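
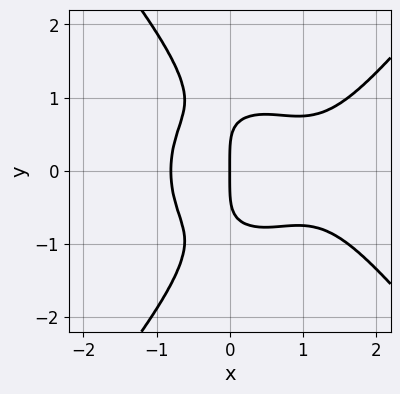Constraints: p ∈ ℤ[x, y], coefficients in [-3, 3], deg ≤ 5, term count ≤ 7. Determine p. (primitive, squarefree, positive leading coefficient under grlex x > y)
The degree is 4 — no degree-3 curve has this shape.
Symmetries: the y ↦ −y reflection is a symmetry, so y appears only in even powers.
Against the integer gridlines: one x-axis crossing is at x = 0; it meets the y-axis at y = 0 (among the integer gridlines).
The integer polynomial consistent with all of this is the stated p.

2*x^4 - y^4 - 3*x^3 - 3*x*y^2 + 3*x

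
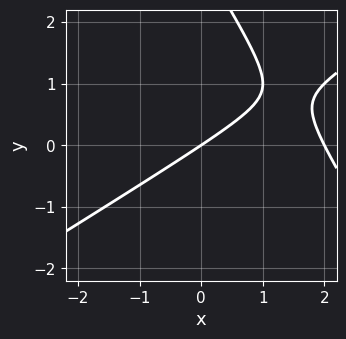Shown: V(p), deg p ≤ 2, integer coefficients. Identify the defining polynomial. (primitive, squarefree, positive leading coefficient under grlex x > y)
x^2 - x*y - y^2 - 2*x + 3*y

First, deg p = 2. A generic line meets the curve in up to 2 points.
Next, observable constraints: the x-axis gridline crossings are at x ∈ {0, 2}; it meets the y-axis at y = 0 (among the integer gridlines).
Finally, the integer polynomial consistent with all of this is the stated p.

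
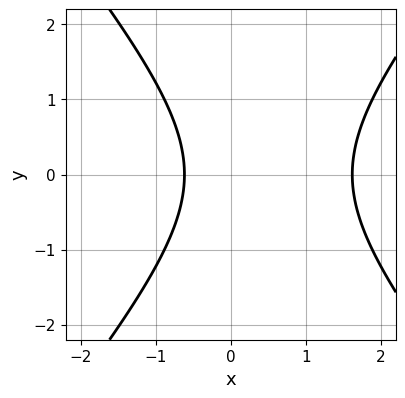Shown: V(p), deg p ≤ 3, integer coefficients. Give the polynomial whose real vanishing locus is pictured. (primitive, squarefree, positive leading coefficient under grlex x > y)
3*x^2 - 2*y^2 - 3*x - 3

deg p = 2. The shape is more complex than any degree-1 curve.
Symmetries: mirror symmetry y ↦ −y ⇒ only even powers of y.
Reading off the gridlines: it misses every integer gridline on the y-axis.
Solving for integer coefficients yields p as stated.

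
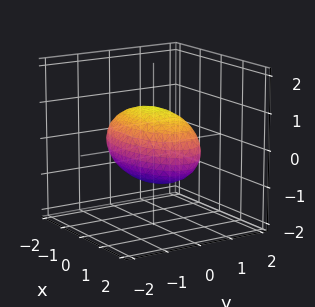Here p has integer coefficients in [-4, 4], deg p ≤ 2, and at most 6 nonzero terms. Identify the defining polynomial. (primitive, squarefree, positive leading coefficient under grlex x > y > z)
x^2 + 3*y^2 + 3*z^2 - 3

First, degree: bounded and convex; a quadric, so deg p = 2.
Then, symmetries: mirror symmetry z ↦ −z ⇒ only even powers of z; mirror symmetry x ↦ −x ⇒ only even powers of x; it's symmetric under y → −y, forcing even powers of y.
Then, from the visible intercepts: the z-axis gridline crossings are at z ∈ {-1, 1}; the y-axis gridline crossings are at y ∈ {-1, 1}.
Finally, putting this together gives p.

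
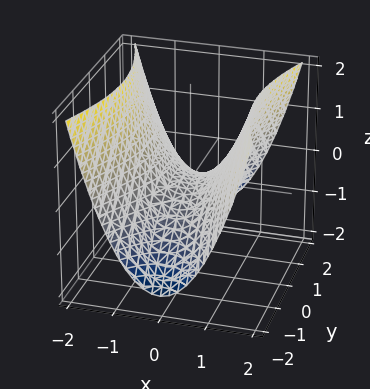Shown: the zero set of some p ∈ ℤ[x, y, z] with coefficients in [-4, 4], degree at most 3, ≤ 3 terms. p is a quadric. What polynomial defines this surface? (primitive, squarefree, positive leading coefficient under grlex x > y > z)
(a) deg p = 2. A saddle surface; a quadric.
(b) Symmetries: mirror symmetry x ↦ −x ⇒ only even powers of x; the y ↦ −y reflection is a symmetry, so y appears only in even powers.
(c) Checking where it meets the axes: one z-axis crossing is at z = 0; it meets the y-axis at y = 0 (among the integer gridlines); it crosses the x-axis at the gridline x = 0.
(d) These observations pin down the coefficients.

3*x^2 - y^2 - 3*z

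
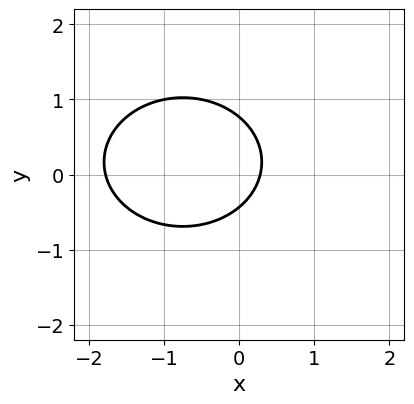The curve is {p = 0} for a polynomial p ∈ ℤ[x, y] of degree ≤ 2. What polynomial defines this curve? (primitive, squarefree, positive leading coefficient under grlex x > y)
2*x^2 + 3*y^2 + 3*x - y - 1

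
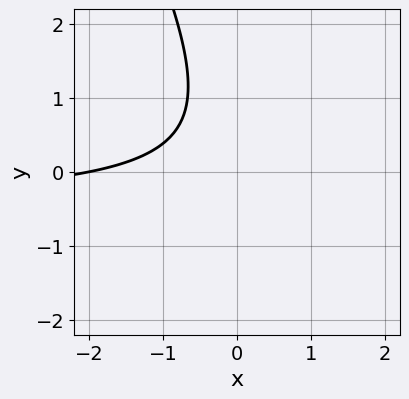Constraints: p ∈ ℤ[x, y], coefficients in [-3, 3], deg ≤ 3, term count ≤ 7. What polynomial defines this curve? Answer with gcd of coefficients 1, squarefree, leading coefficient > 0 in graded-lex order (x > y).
2*x*y + y^2 + x - y + 2

(a) deg p = 2. No degree-1 curve has this shape.
(b) Against the integer gridlines: it crosses the x-axis at the gridline x = -2; no y-intercept at any integer in the box.
(c) Solving for integer coefficients yields p as stated.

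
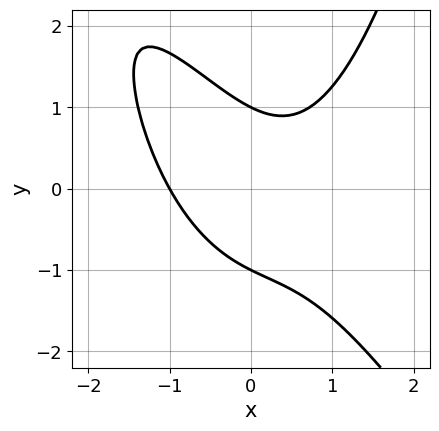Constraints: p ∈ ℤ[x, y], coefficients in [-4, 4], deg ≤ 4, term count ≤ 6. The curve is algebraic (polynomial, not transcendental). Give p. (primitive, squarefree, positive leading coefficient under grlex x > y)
3*x^3 + 2*x^2*y - 3*x*y - 3*y^2 + 3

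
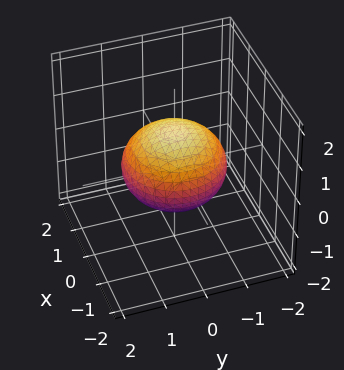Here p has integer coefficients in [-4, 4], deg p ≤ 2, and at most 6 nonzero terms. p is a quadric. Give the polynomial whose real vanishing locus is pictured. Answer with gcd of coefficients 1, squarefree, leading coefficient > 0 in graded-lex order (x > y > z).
2*x^2 + 2*y^2 + 3*z^2 - 3

1. deg p = 2.
2. Symmetries: mirror symmetry z ↦ −z ⇒ only even powers of z; every cross-section ⟂ z is a circle, so x, y appear only via x² + y².
3. From the axis intercepts and sections: among the integer gridlines, it crosses the z-axis at z ∈ {-1, 1}; a circular section at z = 0 has radius between 1 and 2.
4. These observations pin down the coefficients.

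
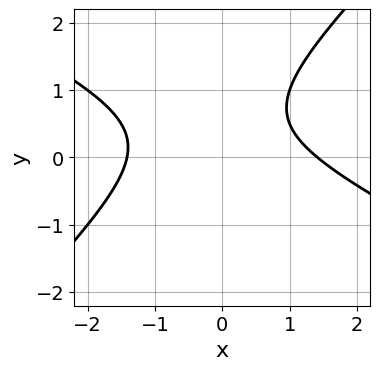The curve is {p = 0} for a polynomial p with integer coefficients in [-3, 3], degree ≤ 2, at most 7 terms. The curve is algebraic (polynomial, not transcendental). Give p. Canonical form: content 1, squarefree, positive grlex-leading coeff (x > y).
x^2 + x*y - 2*y^2 + 2*y - 2

Degree: the shape is more complex than any degree-1 curve, so deg p = 2.
Against the integer gridlines: no y-intercept at any integer in the box.
Together with the visible shape, these determine p as stated.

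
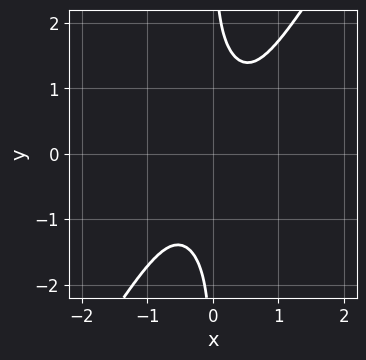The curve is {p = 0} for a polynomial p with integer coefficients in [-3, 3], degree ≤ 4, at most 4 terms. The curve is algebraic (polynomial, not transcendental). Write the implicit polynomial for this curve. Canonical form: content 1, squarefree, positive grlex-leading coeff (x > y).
3*x^4 + 3*x^3*y - 2*x*y^3 + 2

First, degree: no degree-3 curve has this shape, so deg p = 4.
Then, reading off the gridlines: the curve avoids every integer x-axis point in the box; it misses every integer gridline on the y-axis.
Finally, solving for integer coefficients yields p as stated.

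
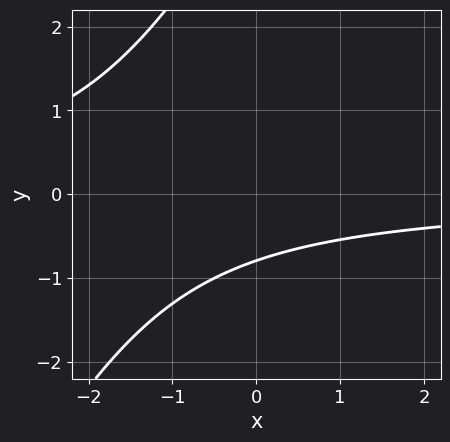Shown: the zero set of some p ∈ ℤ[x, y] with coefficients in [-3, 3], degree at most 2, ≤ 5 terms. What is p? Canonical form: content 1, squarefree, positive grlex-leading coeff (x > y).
2*x*y - y^2 + 3*y + 3

Degree: no degree-1 curve has this shape, so deg p = 2.
Checking where it meets the axes: the curve avoids every integer x-axis point in the box.
Solving for integer coefficients yields p as stated.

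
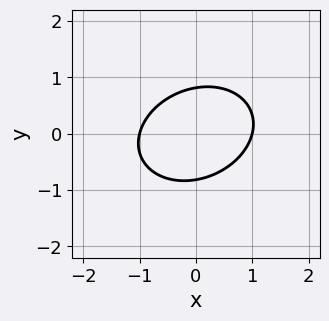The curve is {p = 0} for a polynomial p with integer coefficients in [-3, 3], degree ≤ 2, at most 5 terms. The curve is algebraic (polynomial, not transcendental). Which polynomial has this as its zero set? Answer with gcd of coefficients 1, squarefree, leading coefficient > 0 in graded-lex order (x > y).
The degree is 2 — no degree-1 curve has this shape.
From the visible intercepts: the x-axis gridline crossings are at x ∈ {-1, 1}.
Solving for integer coefficients yields p as stated.

2*x^2 - x*y + 3*y^2 - 2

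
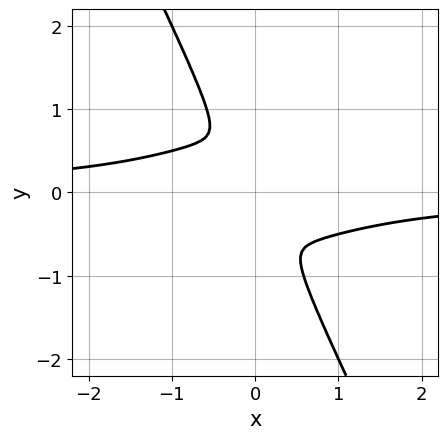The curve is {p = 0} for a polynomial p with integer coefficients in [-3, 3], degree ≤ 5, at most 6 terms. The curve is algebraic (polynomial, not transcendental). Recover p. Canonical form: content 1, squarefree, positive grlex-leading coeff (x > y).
3*x^3*y - x^2*y^2 + 3*x*y^3 + 2*y^4 + 2*x^2

1. The degree is 4 — a generic line meets the curve in up to 4 points.
2. Putting this together gives p.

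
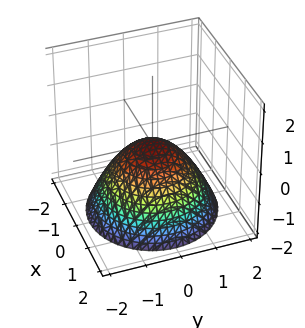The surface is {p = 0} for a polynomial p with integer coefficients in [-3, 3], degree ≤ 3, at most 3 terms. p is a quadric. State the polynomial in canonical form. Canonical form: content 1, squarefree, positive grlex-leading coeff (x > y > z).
2*x^2 + 2*y^2 + 3*z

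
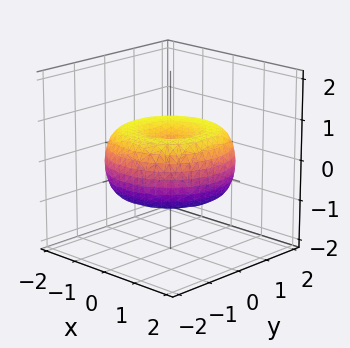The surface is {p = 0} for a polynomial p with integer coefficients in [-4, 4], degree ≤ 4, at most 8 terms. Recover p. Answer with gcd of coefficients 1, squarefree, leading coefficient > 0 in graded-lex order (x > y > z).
x^4 + 2*x^2*y^2 + y^4 - 2*x^2 - 2*y^2 + 3*z^2 - 1

Degree: a generic line meets the surface in up to 4 points, so deg p = 4.
By symmetry, every cross-section ⟂ z is a circle, so x, y appear only via x² + y².
Checking where it meets the axes: a circular section at z = 0 has radius between 1 and 2.
Matching integer coefficients to the picture gives p.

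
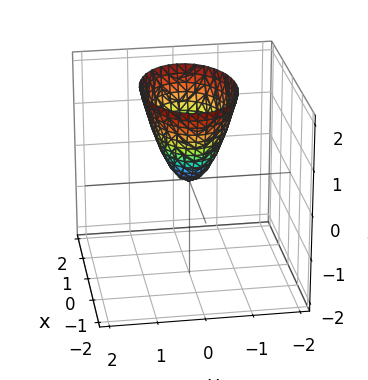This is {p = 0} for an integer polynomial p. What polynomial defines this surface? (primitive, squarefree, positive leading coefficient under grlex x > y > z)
1. The degree is 2 — a single bowl opening along one axis; a quadric.
2. Symmetries: it's symmetric under y → −y, forcing even powers of y; mirror symmetry x ↦ −x ⇒ only even powers of x.
3. Observable constraints: it meets the x-axis at x = 0 (among the integer gridlines); it crosses the y-axis at the gridline y = 0; one z-axis crossing is at z = 0.
4. These observations pin down the coefficients.

x^2 + 2*y^2 - z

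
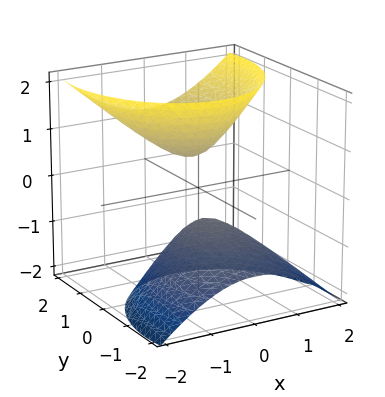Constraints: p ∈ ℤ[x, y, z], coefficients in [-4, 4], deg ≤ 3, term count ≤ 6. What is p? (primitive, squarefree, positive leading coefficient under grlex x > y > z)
3*x^2 + 2*y^2 - 3*y*z - 2*z^2 + 1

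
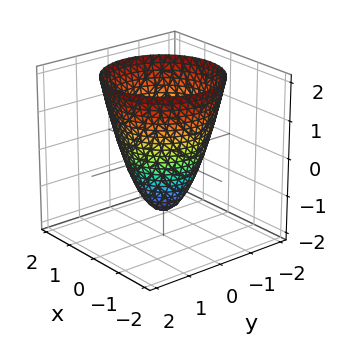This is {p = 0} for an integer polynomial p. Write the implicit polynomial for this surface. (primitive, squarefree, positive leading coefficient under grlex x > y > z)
3*x^2 + 3*y^2 - 2*z - 3

(a) deg p = 2. A generic line meets the surface in up to 2 points.
(b) Symmetries: the z-axis is an axis of rotation, so x and y enter only as x² + y².
(c) From the visible intercepts: among the integer gridlines, it crosses the y-axis at y ∈ {-1, 1}; the x-axis gridline crossings are at x ∈ {-1, 1}.
(d) Solving for integer coefficients yields p as stated.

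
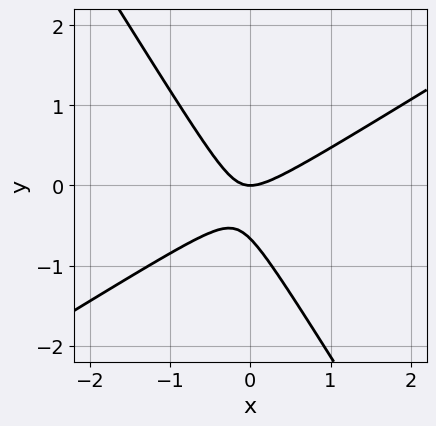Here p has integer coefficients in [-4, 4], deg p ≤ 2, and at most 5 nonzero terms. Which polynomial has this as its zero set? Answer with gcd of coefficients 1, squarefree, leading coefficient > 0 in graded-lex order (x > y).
3*x^2 - 3*x*y - 3*y^2 - 2*y

(a) deg p = 2.
(b) From the visible intercepts: it crosses the x-axis at the gridline x = 0; one y-axis crossing is at y = 0.
(c) These observations pin down the coefficients.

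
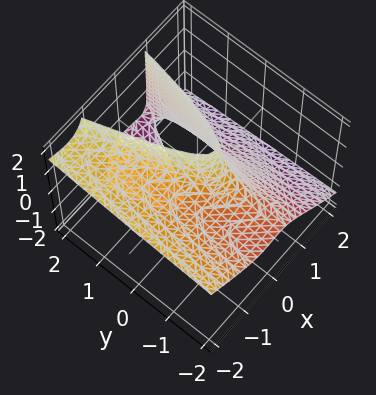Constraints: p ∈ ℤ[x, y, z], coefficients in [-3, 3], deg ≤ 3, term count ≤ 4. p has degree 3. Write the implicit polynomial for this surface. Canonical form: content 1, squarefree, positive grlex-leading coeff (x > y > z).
2*x^3 + 3*x^2*z - y*z - 1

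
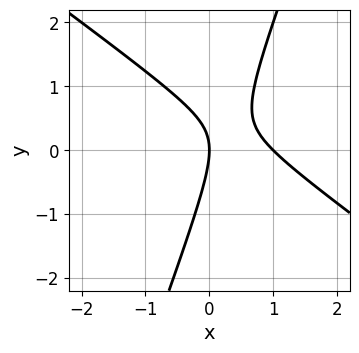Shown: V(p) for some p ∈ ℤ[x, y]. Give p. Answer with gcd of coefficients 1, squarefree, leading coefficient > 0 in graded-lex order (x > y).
1. deg p = 2. No degree-1 curve has this shape.
2. From the visible intercepts: it meets the y-axis at y = 0 (among the integer gridlines); the x-axis gridline crossings are at x ∈ {0, 1}.
3. Solving for integer coefficients yields p as stated.

2*x^2 + 2*x*y - y^2 - 2*x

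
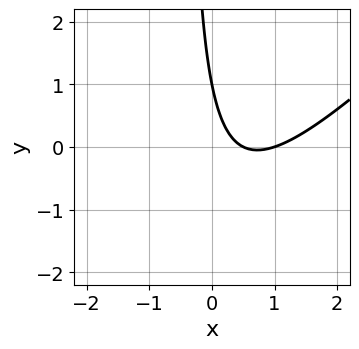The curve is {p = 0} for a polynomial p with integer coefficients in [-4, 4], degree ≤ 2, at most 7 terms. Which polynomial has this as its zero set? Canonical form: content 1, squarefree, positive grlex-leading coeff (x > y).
deg p = 2. The shape is more complex than any degree-1 curve.
From the axis intercepts and sections: one y-axis crossing is at y = 1; it meets the x-axis at x = 1 (among the integer gridlines).
Together with the visible shape, these determine p as stated.

2*x^2 - 2*x*y - 3*x - y + 1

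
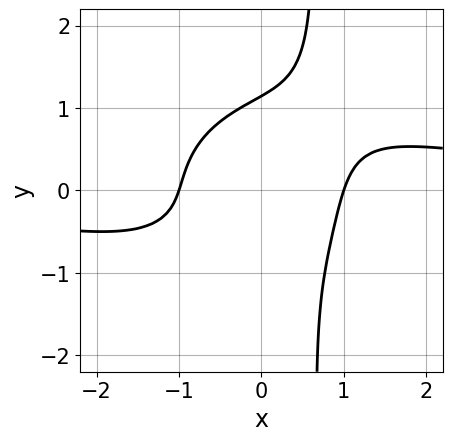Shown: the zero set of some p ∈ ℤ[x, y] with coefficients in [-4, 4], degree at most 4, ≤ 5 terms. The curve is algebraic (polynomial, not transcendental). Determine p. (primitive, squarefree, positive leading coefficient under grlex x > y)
(a) The degree is 4 — a generic line meets the curve in up to 4 points.
(b) From the visible intercepts: among the integer gridlines, it crosses the x-axis at x ∈ {-1, 1}.
(c) Solving for integer coefficients yields p as stated.

2*x^3*y + 3*x*y^3 - 2*y^3 - 3*x^2 + 3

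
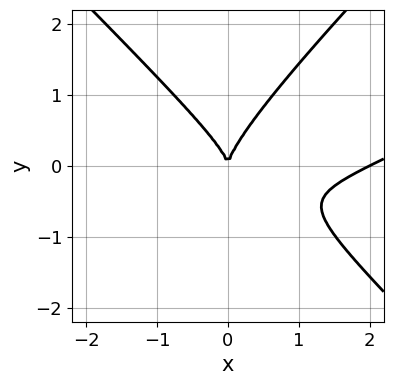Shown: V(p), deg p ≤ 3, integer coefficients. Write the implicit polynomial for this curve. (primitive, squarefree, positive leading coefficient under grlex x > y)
1. deg p = 3. A generic line meets the curve in up to 3 points.
2. Reading off the gridlines: among the integer gridlines, it crosses the x-axis at x ∈ {0, 2}; one y-axis crossing is at y = 0.
3. Fitting integer coefficients to these (and the overall shape) gives p.

x^3 - 2*x^2*y - x*y^2 + 2*y^3 - 2*x^2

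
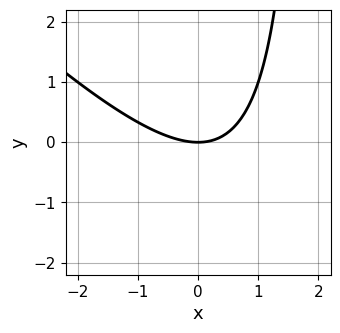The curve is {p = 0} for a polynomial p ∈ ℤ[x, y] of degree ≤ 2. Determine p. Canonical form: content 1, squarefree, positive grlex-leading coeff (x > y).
x^2 + x*y - 2*y

(a) The degree is 2 — a generic line meets the curve in up to 2 points.
(b) Against the integer gridlines: it crosses the x-axis at the gridline x = 0; it crosses the y-axis at the gridline y = 0.
(c) These observations pin down the coefficients.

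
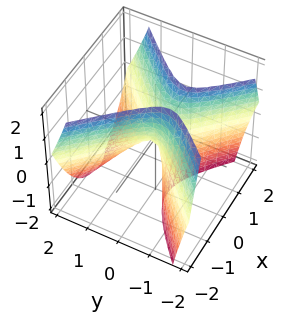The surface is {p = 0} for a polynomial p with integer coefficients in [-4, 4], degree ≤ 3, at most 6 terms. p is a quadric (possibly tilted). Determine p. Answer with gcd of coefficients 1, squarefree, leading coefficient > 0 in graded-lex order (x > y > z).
deg p = 2. A generic line meets the surface in up to 2 points.
Against the integer gridlines: it meets the y-axis at y = 0 (among the integer gridlines); it meets the x-axis at x = 0 (among the integer gridlines).
These observations pin down the coefficients.

3*x^2 - 3*y^2 - 2*y*z - z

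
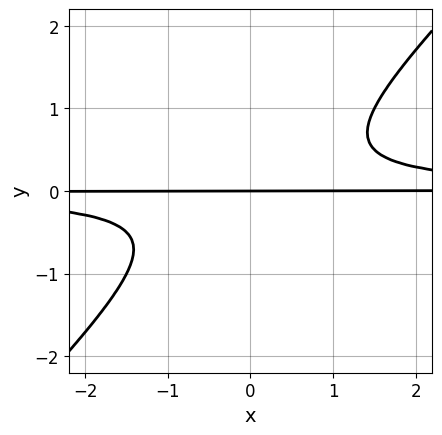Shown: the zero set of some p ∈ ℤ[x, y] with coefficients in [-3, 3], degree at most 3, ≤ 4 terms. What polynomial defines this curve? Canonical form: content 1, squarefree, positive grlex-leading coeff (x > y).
2*x*y^2 - 2*y^3 - y

(a) The degree is 3 — the shape is more complex than any degree-2 curve.
(b) From the visible intercepts: it crosses the y-axis at the gridline y = 0; the visible x-axis segment lies entirely on the curve.
(c) Fitting integer coefficients to these (and the overall shape) gives p.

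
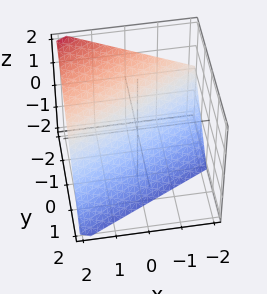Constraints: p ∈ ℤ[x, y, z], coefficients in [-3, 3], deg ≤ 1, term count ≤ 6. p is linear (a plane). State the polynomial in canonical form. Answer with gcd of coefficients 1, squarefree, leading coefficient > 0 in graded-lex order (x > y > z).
deg p = 1.
Observable constraints: one z-axis crossing is at z = -1; it meets the y-axis at y = -1 (among the integer gridlines); one x-axis crossing is at x = 2.
Putting this together gives p.

x - 2*y - 2*z - 2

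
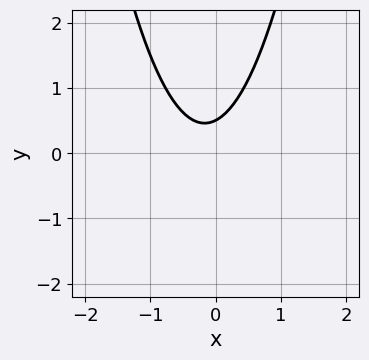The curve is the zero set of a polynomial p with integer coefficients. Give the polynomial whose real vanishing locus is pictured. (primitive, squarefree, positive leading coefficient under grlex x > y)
3*x^2 + x - 2*y + 1

1. deg p = 2.
2. Reading off the gridlines: it misses every integer gridline on the x-axis.
3. Assembling these constraints gives the stated polynomial.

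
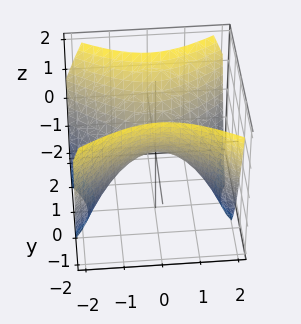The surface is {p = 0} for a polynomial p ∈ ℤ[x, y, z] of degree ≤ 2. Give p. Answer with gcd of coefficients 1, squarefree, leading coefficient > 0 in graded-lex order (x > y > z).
2*x^2 - 3*y^2 + 3*z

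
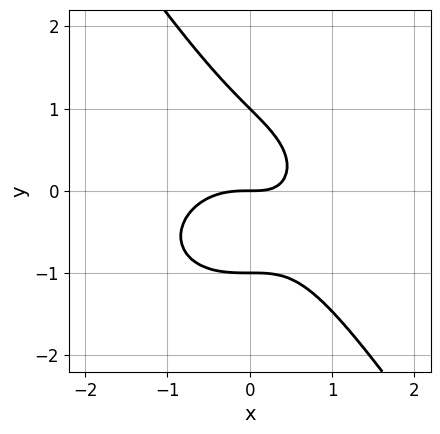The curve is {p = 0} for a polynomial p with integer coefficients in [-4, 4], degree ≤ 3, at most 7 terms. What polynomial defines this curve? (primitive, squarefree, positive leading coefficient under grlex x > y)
x^3 + x*y^2 + y^3 + x*y - y

1. deg p = 3.
2. From the axis intercepts and sections: the y-axis gridline crossings are at y ∈ {-1, 0, 1}; it meets the x-axis at x = 0 (among the integer gridlines).
3. Together with the visible shape, these determine p as stated.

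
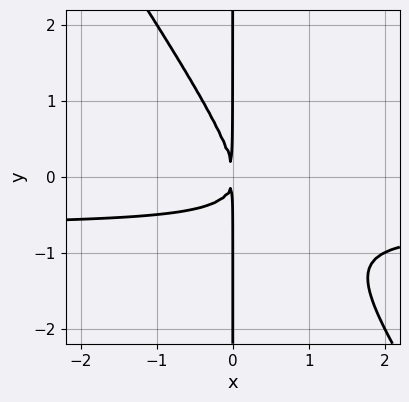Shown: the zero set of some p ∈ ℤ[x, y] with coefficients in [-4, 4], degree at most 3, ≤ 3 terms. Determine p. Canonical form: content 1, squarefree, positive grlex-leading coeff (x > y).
3*x^2*y + 2*x*y^2 + 2*x^2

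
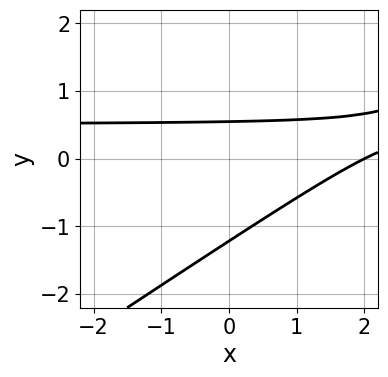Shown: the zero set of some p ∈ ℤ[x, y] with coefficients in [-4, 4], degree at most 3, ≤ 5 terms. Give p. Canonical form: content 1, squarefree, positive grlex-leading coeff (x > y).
2*x*y - 3*y^2 - x - 2*y + 2

(a) The degree is 2 — no degree-1 curve has this shape.
(b) Reading off the gridlines: one x-axis crossing is at x = 2.
(c) Putting this together gives p.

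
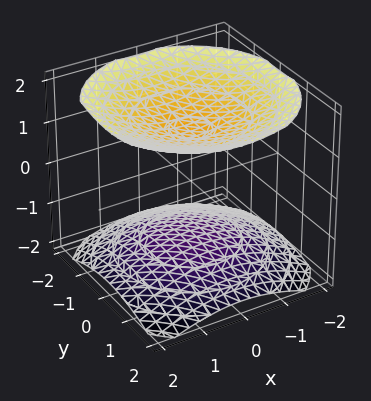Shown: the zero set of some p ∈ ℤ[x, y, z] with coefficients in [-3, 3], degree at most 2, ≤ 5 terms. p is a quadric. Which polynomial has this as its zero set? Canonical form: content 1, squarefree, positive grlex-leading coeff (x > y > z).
x^2 + y^2 - 2*z^2 + 3

1. There are 2 components. Treating them together as one polynomial.
2. Degree: two separate bowl-shaped sheets opening away from each other; a quadric, so deg p = 2.
3. Symmetries: the z ↦ −z reflection is a symmetry, so z appears only in even powers; rotational symmetry about the z-axis ⇒ p depends on x, y only through x² + y².
4. Observable constraints: no y-intercept at any integer in the box; it misses every integer gridline on the x-axis.
5. Assembling these constraints gives the stated polynomial.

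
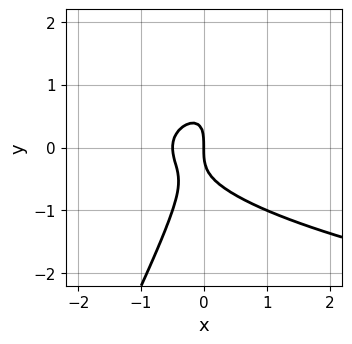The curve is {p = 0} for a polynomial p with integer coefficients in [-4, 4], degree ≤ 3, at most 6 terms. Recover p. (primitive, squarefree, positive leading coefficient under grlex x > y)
Degree: a generic line meets the curve in up to 3 points, so deg p = 3.
Observable constraints: it crosses the x-axis at the gridline x = 0; it meets the y-axis at y = 0 (among the integer gridlines).
Solving for integer coefficients yields p as stated.

2*x*y^2 - y^3 - 2*x^2 - x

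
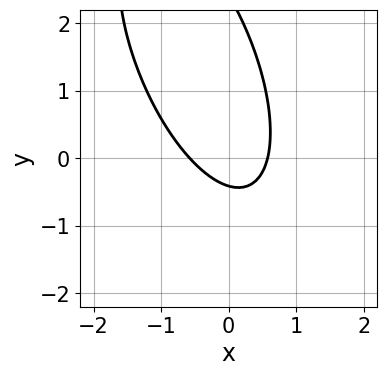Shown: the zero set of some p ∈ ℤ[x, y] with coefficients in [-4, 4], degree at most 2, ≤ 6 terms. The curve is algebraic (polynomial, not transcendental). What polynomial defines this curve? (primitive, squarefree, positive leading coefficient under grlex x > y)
1. The degree is 2 — a generic line meets the curve in up to 2 points.
2. The integer polynomial consistent with all of this is the stated p.

3*x^2 + 2*x*y + y^2 - 2*y - 1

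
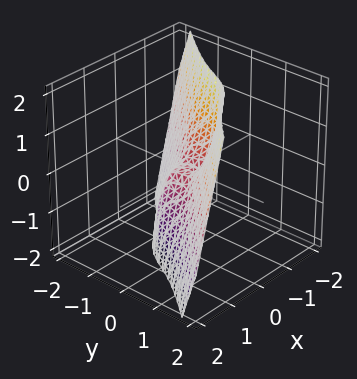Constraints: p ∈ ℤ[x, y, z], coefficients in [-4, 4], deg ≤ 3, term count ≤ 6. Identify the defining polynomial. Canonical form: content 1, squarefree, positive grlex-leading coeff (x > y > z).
3*x^3 + 2*x*y*z - 2*y^3 + z

1. The degree is 3 — the shape is more complex than any degree-2 surface.
2. From the axis intercepts and sections: it crosses the y-axis at the gridline y = 0; it meets the x-axis at x = 0 (among the integer gridlines); it meets the z-axis at z = 0 (among the integer gridlines).
3. Putting this together gives p.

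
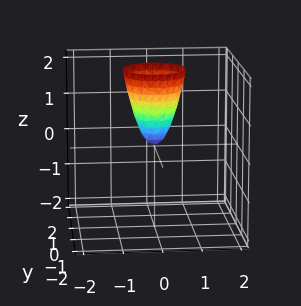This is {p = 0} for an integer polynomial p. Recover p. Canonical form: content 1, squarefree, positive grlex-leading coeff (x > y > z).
3*x^2 + 3*y^2 - z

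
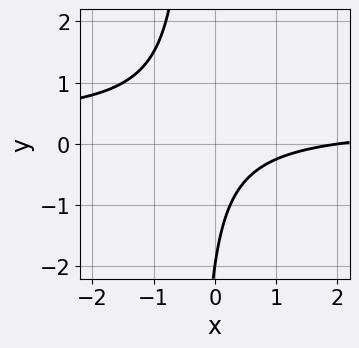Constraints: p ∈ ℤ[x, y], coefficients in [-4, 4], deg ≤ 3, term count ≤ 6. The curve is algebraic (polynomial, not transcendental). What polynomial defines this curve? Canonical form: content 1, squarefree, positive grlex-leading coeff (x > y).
1. The degree is 2 — the shape is more complex than any degree-1 curve.
2. From the visible intercepts: it crosses the y-axis at the gridline y = -2; it meets the x-axis at x = 2 (among the integer gridlines).
3. Solving for integer coefficients yields p as stated.

3*x*y - x + y + 2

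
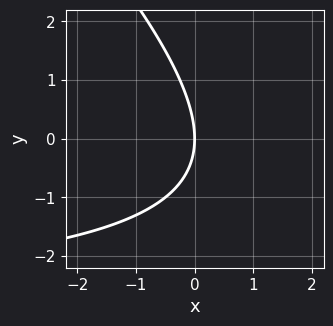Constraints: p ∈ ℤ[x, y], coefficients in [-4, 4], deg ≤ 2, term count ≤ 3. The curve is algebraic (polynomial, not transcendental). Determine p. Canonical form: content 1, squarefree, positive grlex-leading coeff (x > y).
x*y + y^2 + 3*x

1. deg p = 2. No degree-1 curve has this shape.
2. From the axis intercepts and sections: it meets the y-axis at y = 0 (among the integer gridlines); it meets the x-axis at x = 0 (among the integer gridlines).
3. Solving for integer coefficients yields p as stated.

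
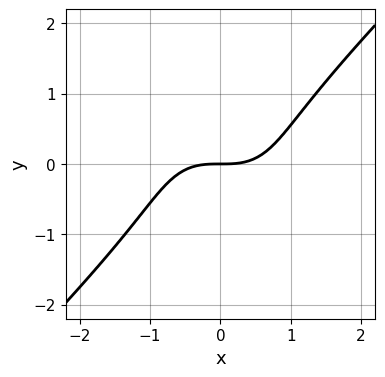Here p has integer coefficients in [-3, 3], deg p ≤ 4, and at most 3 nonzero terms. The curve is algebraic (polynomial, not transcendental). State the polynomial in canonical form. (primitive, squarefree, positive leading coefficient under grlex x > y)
(a) Degree: the shape is more complex than any degree-2 curve, so deg p = 3.
(b) From the visible intercepts: it meets the x-axis at x = 0 (among the integer gridlines); one y-axis crossing is at y = 0.
(c) Assembling these constraints gives the stated polynomial.

2*x^3 - 2*y^3 - 3*y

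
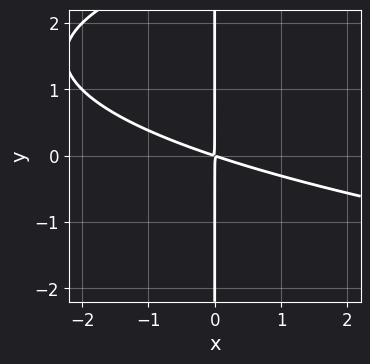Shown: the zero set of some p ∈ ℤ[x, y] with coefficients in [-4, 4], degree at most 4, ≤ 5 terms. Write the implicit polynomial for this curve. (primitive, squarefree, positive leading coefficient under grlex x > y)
1. The degree is 3 — no degree-2 curve has this shape.
2. Observable constraints: every point of the y-axis in the box is on the curve.
3. Assembling these constraints gives the stated polynomial.

x*y^2 - x^2 - 3*x*y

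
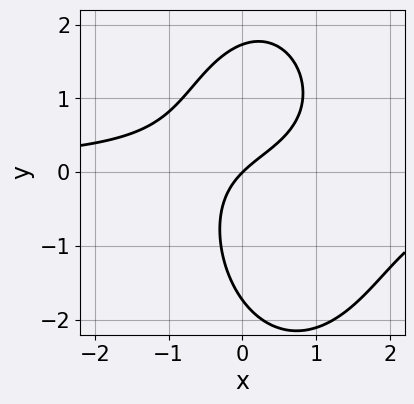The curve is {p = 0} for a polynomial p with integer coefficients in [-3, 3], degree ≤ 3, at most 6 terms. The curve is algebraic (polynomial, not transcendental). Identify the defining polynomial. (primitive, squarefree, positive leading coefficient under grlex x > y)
First, deg p = 3. The shape is more complex than any degree-2 curve.
Next, from the axis intercepts and sections: it crosses the x-axis at the gridline x = 0; it crosses the y-axis at the gridline y = 0.
Finally, solving for integer coefficients yields p as stated.

3*x^2*y + y^3 - 3*x*y + 3*x - 3*y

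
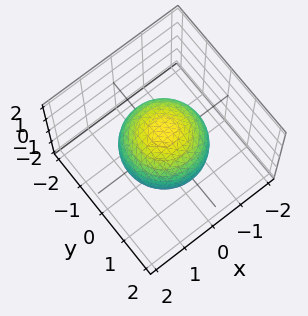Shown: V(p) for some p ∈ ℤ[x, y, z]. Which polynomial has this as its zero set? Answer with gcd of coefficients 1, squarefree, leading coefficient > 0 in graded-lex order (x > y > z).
2*x^2 + 2*y^2 + 2*z^2 - 3

1. deg p = 2.
2. Symmetries: the z-axis is an axis of rotation, so x and y enter only as x² + y²; mirror symmetry z ↦ −z ⇒ only even powers of z.
3. From the visible intercepts: a circular section at z = 0 has radius between 1 and 2.
4. Matching integer coefficients to the picture gives p.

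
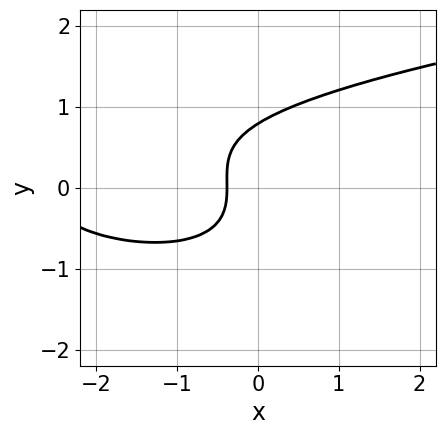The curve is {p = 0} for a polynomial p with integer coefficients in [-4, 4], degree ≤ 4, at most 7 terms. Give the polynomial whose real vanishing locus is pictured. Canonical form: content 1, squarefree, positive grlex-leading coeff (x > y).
x*y^2 + 2*y^3 - x^2 - 3*x - 1

Degree: a generic line meets the curve in up to 3 points, so deg p = 3.
Matching integer coefficients to the picture gives p.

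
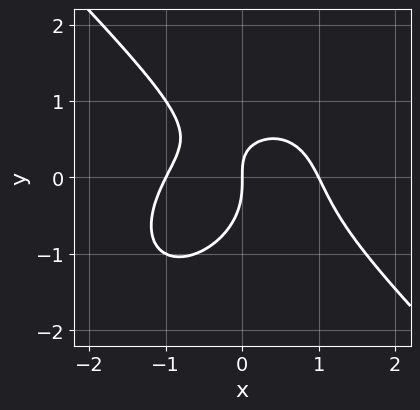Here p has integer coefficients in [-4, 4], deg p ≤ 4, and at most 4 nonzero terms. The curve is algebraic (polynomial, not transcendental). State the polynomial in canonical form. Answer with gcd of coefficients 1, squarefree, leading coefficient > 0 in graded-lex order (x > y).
(a) deg p = 3. A generic line meets the curve in up to 3 points.
(b) Observable constraints: the x-axis gridline crossings are at x ∈ {-1, 0, 1}; it crosses the y-axis at the gridline y = 0.
(c) Putting this together gives p.

x^3 + y^3 + x*y - x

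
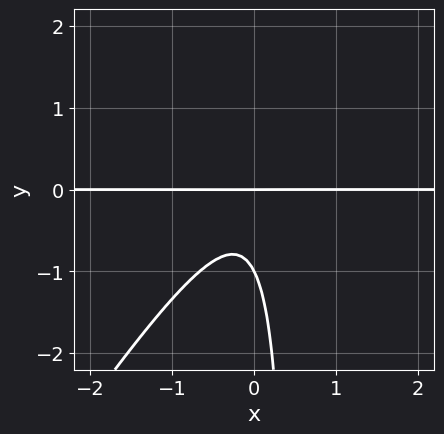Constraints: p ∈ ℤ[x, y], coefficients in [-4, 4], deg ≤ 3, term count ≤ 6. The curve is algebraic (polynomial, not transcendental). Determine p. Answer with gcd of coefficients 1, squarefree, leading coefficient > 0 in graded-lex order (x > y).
The degree is 3 — the shape is more complex than any degree-2 curve.
From the visible intercepts: the visible x-axis segment lies entirely on the curve; the y-axis gridline crossings are at y ∈ {-1, 0}.
Assembling these constraints gives the stated polynomial.

3*x^2*y - 2*x*y^2 + y^2 + y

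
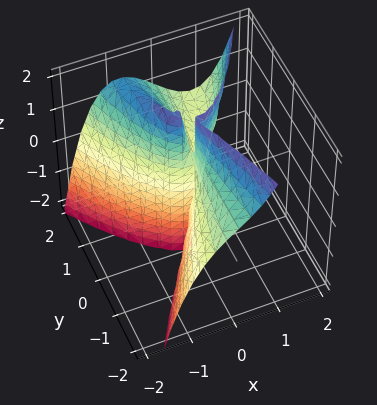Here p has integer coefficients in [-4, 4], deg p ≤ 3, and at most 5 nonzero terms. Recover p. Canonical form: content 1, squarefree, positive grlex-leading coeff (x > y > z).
2*x^3 - y^2*z - 2*x*y + y^2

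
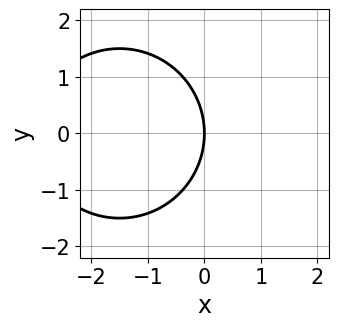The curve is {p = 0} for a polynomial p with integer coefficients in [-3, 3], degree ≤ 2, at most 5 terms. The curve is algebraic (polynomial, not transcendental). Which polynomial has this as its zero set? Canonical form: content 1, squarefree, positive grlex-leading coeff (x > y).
x^2 + y^2 + 3*x

Degree: the shape is more complex than any degree-1 curve, so deg p = 2.
Symmetries: mirror symmetry y ↦ −y ⇒ only even powers of y.
From the visible intercepts: it meets the y-axis at y = 0 (among the integer gridlines); it meets the x-axis at x = 0 (among the integer gridlines).
Fitting integer coefficients to these (and the overall shape) gives p.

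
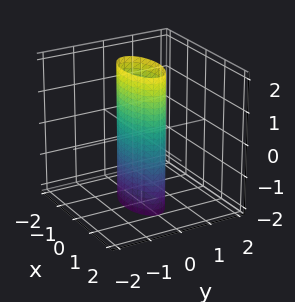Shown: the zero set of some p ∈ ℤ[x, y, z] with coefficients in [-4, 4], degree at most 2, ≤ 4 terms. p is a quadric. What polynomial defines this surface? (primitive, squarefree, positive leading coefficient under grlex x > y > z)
deg p = 2.
Symmetries: it's symmetric under x → −x, forcing even powers of x; the y ↦ −y reflection is a symmetry, so y appears only in even powers; mirror symmetry z ↦ −z ⇒ only even powers of z.
From the axis intercepts and sections: it misses every integer gridline on the z-axis; the x-axis gridline crossings are at x ∈ {-1, 1}.
Putting this together gives p.

x^2 + 3*y^2 - 1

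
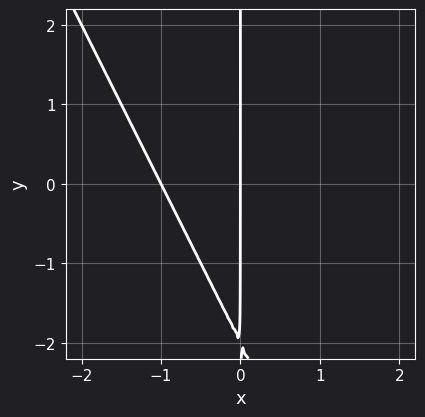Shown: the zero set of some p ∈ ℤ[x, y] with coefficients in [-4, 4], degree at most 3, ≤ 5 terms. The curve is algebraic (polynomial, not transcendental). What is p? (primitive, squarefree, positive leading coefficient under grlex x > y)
First, degree: a generic line meets the curve in up to 2 points, so deg p = 2.
Next, from the axis intercepts and sections: the visible y-axis segment lies entirely on the curve; the x-axis gridline crossings are at x ∈ {-1, 0}.
Finally, assembling these constraints gives the stated polynomial.

2*x^2 + x*y + 2*x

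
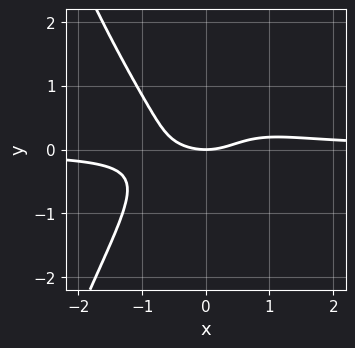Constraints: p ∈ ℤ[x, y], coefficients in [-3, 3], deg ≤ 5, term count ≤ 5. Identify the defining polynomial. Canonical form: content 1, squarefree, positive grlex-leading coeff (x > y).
3*x^3*y + 3*y^3 - x^2 + 2*y

1. The degree is 4 — a generic line meets the curve in up to 4 points.
2. Reading off the gridlines: it meets the y-axis at y = 0 (among the integer gridlines); it meets the x-axis at x = 0 (among the integer gridlines).
3. Matching integer coefficients to the picture gives p.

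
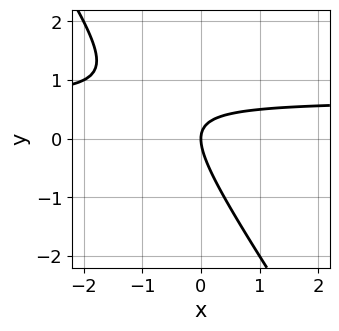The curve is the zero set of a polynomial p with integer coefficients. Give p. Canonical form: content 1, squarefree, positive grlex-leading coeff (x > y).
3*x*y + 2*y^2 - 2*x

1. The degree is 2 — no degree-1 curve has this shape.
2. Against the integer gridlines: one x-axis crossing is at x = 0; it meets the y-axis at y = 0 (among the integer gridlines).
3. Putting this together gives p.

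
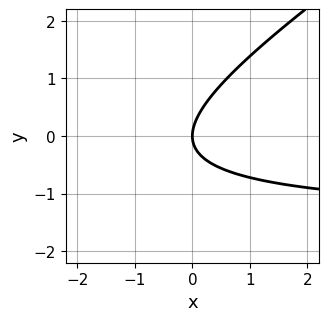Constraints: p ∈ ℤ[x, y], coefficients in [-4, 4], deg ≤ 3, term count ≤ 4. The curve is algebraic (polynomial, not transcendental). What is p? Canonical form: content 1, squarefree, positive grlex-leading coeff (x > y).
2*x*y - 3*y^2 + 3*x

Degree: no degree-1 curve has this shape, so deg p = 2.
From the visible intercepts: one y-axis crossing is at y = 0; one x-axis crossing is at x = 0.
These observations pin down the coefficients.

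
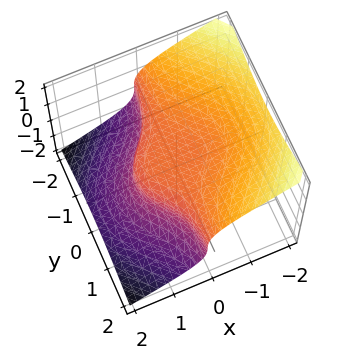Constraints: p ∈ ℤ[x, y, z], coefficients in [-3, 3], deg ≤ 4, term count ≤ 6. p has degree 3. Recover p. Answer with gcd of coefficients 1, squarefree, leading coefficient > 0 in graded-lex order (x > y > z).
(a) Degree: a generic line meets the surface in up to 3 points, so deg p = 3.
(b) Reading off the gridlines: it meets the x-axis at x = 1 (among the integer gridlines); the surface avoids every integer y-axis point in the box.
(c) Assembling these constraints gives the stated polynomial.

x^3 + 2*x*y^2 + 3*z^3 - 1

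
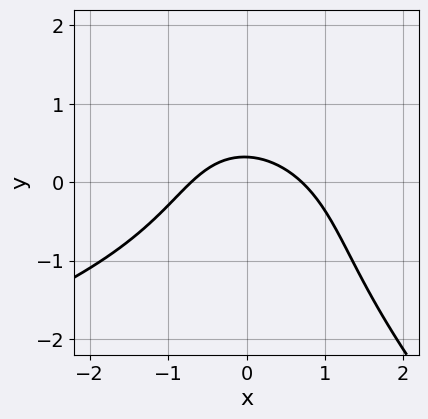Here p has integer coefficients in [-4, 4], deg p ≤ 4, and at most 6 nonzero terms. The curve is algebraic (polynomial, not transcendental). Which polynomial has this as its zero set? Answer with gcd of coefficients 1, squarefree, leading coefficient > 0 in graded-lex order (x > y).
x*y^2 + y^3 + 2*x^2 + 3*y - 1

1. The degree is 3 — a generic line meets the curve in up to 3 points.
2. Matching integer coefficients to the picture gives p.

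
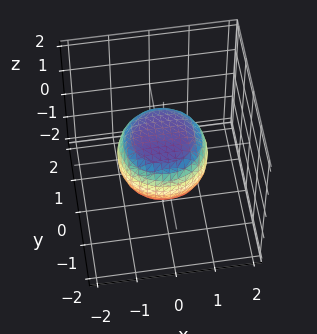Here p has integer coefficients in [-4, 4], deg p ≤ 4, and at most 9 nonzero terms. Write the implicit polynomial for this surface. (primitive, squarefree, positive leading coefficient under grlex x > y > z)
First, degree: no degree-3 surface has this shape, so deg p = 4.
Next, symmetries: every cross-section ⟂ z is a circle, so x, y appear only via x² + y².
Then, reading off the gridlines: a circular section at z = 0 has radius between 1 and 2.
Finally, the integer polynomial consistent with all of this is the stated p.

2*x^4 + 4*x^2*y^2 + 2*y^4 - x^2 - y^2 + 3*z^2 - 2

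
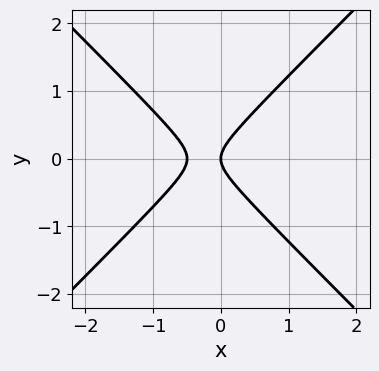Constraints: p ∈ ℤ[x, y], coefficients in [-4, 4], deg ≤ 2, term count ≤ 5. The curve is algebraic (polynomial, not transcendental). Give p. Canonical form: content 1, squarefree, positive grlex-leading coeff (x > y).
2*x^2 - 2*y^2 + x

Degree: no degree-1 curve has this shape, so deg p = 2.
Symmetries: mirror symmetry y ↦ −y ⇒ only even powers of y.
Checking where it meets the axes: it crosses the x-axis at the gridline x = 0; one y-axis crossing is at y = 0.
Matching integer coefficients to the picture gives p.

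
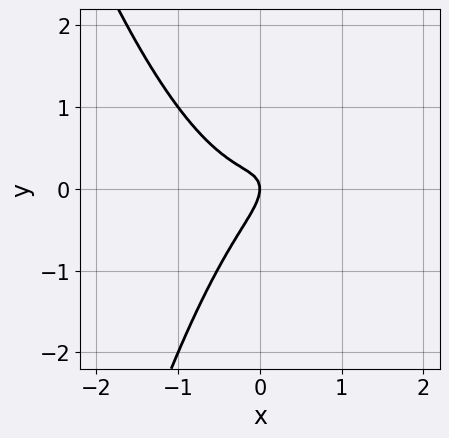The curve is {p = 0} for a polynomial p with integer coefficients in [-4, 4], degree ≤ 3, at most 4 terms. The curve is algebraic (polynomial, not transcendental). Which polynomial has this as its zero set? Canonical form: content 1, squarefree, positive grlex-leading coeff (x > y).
The degree is 3 — the shape is more complex than any degree-2 curve.
Checking where it meets the axes: one x-axis crossing is at x = 0; it crosses the y-axis at the gridline y = 0.
The integer polynomial consistent with all of this is the stated p.

3*x^3 - 2*x*y + 2*y^2 + x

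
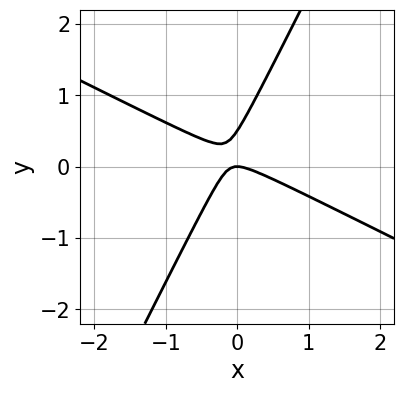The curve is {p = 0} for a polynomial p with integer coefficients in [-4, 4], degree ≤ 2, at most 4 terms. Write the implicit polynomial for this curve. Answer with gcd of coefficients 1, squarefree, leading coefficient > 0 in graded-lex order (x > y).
2*x^2 + 3*x*y - 2*y^2 + y

First, the degree is 2 — the shape is more complex than any degree-1 curve.
Next, against the integer gridlines: it meets the y-axis at y = 0 (among the integer gridlines); it crosses the x-axis at the gridline x = 0.
Finally, solving for integer coefficients yields p as stated.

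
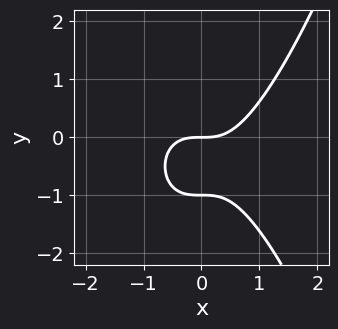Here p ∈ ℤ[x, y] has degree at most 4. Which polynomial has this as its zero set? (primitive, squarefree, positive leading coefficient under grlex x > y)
x^3 - y^2 - y

1. The degree is 3 — the shape is more complex than any degree-2 curve.
2. Observable constraints: one x-axis crossing is at x = 0; the y-axis gridline crossings are at y ∈ {-1, 0}.
3. The integer polynomial consistent with all of this is the stated p.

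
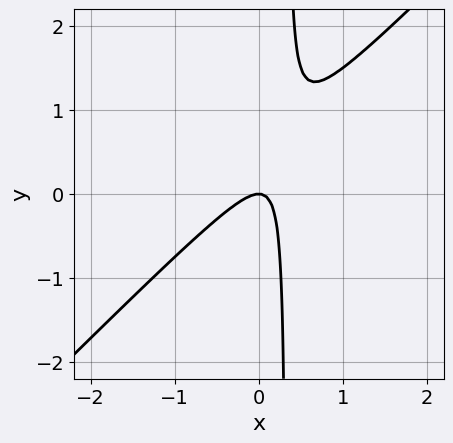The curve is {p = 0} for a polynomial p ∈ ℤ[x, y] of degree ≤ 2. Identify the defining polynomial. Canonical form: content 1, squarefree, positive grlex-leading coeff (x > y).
3*x^2 - 3*x*y + y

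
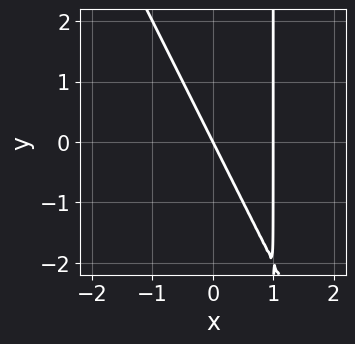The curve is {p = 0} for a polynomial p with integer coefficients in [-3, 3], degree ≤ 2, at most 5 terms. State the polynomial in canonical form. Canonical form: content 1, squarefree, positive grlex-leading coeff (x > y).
2*x^2 + x*y - 2*x - y

First, degree: no degree-1 curve has this shape, so deg p = 2.
Next, from the axis intercepts and sections: the x-axis gridline crossings are at x ∈ {0, 1}; it crosses the y-axis at the gridline y = 0.
Finally, these observations pin down the coefficients.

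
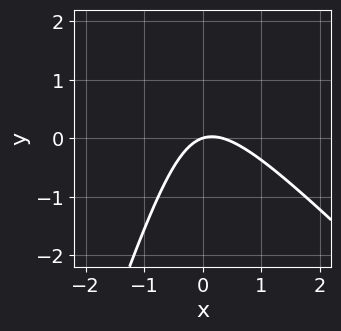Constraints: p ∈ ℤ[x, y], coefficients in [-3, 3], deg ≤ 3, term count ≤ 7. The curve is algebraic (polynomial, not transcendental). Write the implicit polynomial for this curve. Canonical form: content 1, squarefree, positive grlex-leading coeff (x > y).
3*x^2 + 2*x*y - y^2 - x + 3*y

1. deg p = 2. The shape is more complex than any degree-1 curve.
2. From the axis intercepts and sections: it crosses the x-axis at the gridline x = 0; it meets the y-axis at y = 0 (among the integer gridlines).
3. Together with the visible shape, these determine p as stated.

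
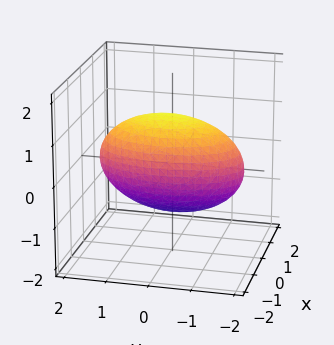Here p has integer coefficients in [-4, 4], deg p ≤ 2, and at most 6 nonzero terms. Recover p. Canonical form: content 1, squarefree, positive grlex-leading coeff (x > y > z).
3*x^2 + 2*x*z + y^2 + 2*z^2 - 3

First, deg p = 2. No degree-1 surface has this shape.
Then, from the axis intercepts and sections: among the integer gridlines, it crosses the x-axis at x ∈ {-1, 1}.
Finally, together with the visible shape, these determine p as stated.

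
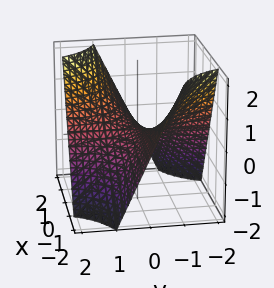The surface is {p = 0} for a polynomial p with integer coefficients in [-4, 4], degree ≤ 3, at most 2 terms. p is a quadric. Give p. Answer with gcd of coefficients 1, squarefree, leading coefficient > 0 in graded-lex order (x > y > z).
x*y - z

First, the degree is 2 — a saddle surface; a quadric.
Next, from the visible intercepts: the visible x-axis segment lies entirely on the surface; every point of the y-axis in the box is on the surface.
Finally, putting this together gives p.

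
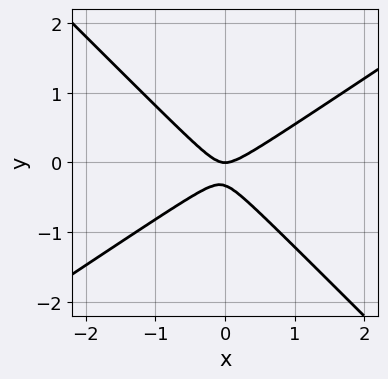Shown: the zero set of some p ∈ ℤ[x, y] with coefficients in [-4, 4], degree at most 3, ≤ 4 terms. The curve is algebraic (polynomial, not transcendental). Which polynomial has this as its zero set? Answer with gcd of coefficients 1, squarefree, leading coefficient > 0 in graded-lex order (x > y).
2*x^2 - x*y - 3*y^2 - y

The degree is 2 — a generic line meets the curve in up to 2 points.
Observable constraints: one y-axis crossing is at y = 0; it crosses the x-axis at the gridline x = 0.
Together with the visible shape, these determine p as stated.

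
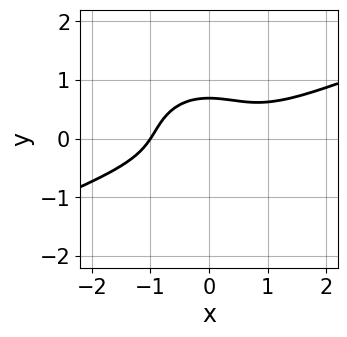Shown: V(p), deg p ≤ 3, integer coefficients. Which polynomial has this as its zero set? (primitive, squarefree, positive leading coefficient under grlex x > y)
x^3 - 2*x^2*y - 3*y^3 + 1

deg p = 3. A generic line meets the curve in up to 3 points.
From the axis intercepts and sections: it crosses the x-axis at the gridline x = -1.
These observations pin down the coefficients.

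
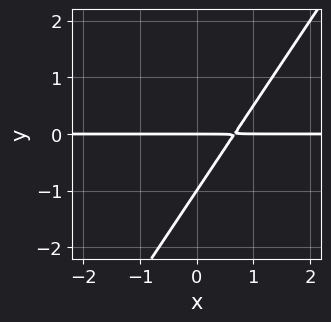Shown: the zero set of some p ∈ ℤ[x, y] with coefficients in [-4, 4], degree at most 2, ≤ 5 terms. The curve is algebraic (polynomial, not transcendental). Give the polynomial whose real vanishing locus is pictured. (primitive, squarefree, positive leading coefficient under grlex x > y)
3*x*y - 2*y^2 - 2*y

(a) The degree is 2 — no degree-1 curve has this shape.
(b) Observable constraints: every point of the x-axis in the box is on the curve; among the integer gridlines, it crosses the y-axis at y ∈ {-1, 0}.
(c) Fitting integer coefficients to these (and the overall shape) gives p.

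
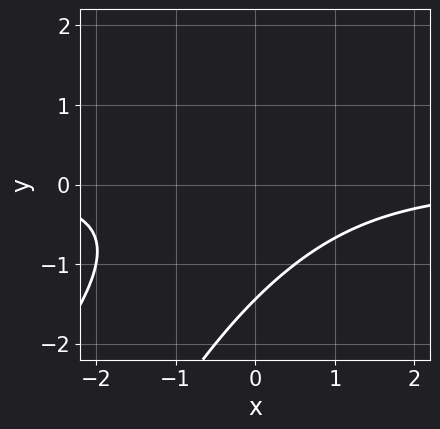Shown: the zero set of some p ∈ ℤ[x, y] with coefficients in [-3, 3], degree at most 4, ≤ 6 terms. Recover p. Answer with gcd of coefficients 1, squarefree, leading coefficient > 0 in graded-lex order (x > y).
2*x^2*y - 3*x*y^2 + y^3 + 3

(a) Degree: no degree-2 curve has this shape, so deg p = 3.
(b) From the visible intercepts: the curve avoids every integer x-axis point in the box.
(c) Assembling these constraints gives the stated polynomial.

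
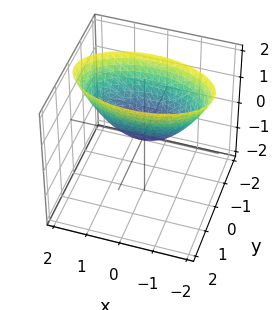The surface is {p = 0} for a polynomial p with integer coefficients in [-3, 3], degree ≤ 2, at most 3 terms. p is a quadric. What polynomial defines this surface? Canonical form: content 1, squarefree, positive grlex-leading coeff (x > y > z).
deg p = 2.
Symmetries: the x ↦ −x reflection is a symmetry, so x appears only in even powers; the y ↦ −y reflection is a symmetry, so y appears only in even powers.
Checking where it meets the axes: it meets the x-axis at x = 0 (among the integer gridlines); one y-axis crossing is at y = 0; it crosses the z-axis at the gridline z = 0.
Matching integer coefficients to the picture gives p.

x^2 + 3*y^2 - 2*z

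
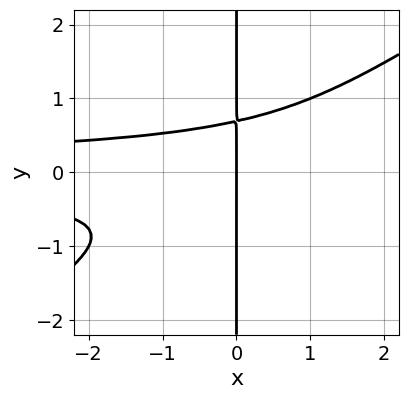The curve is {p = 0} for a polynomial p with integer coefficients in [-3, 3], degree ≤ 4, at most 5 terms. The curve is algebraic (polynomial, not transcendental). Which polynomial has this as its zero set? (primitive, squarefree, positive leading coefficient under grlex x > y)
First, degree: the shape is more complex than any degree-3 curve, so deg p = 4.
Then, from the visible intercepts: it meets the x-axis at x = 0 (among the integer gridlines); the visible y-axis segment lies entirely on the curve.
Finally, the integer polynomial consistent with all of this is the stated p.

2*x^2*y^2 - 3*x*y^3 + x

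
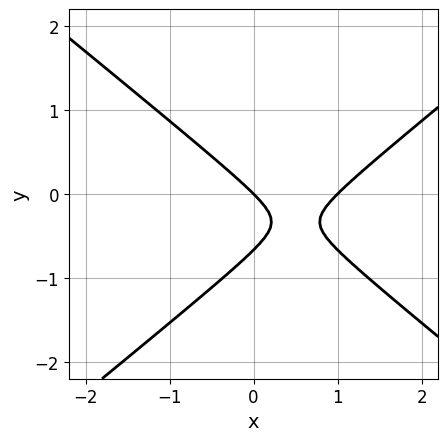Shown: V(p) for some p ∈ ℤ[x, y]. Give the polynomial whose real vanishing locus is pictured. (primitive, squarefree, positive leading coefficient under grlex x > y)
First, degree: a generic line meets the curve in up to 2 points, so deg p = 2.
Next, from the visible intercepts: one y-axis crossing is at y = 0; among the integer gridlines, it crosses the x-axis at x ∈ {0, 1}.
Finally, fitting integer coefficients to these (and the overall shape) gives p.

2*x^2 - 3*y^2 - 2*x - 2*y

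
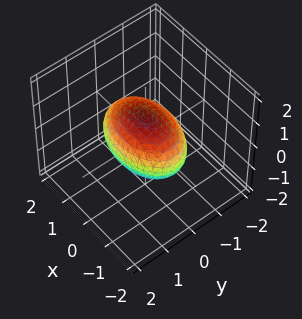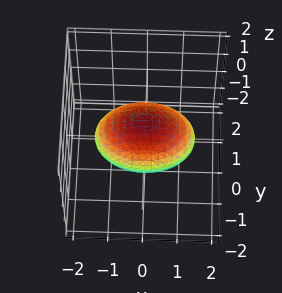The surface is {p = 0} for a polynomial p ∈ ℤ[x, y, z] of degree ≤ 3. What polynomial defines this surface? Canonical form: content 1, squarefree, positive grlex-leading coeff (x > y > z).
Degree: a closed, bounded, convex surface; a quadric, so deg p = 2.
Symmetries: the y ↦ −y reflection is a symmetry, so y appears only in even powers; the z ↦ −z reflection is a symmetry, so z appears only in even powers; it's symmetric under x → −x, forcing even powers of x.
Reading off the gridlines: the z-axis gridline crossings are at z ∈ {-1, 1}; among the integer gridlines, it crosses the y-axis at y ∈ {-1, 1}.
Solving for integer coefficients yields p as stated.

x^2 + 2*y^2 + 2*z^2 - 2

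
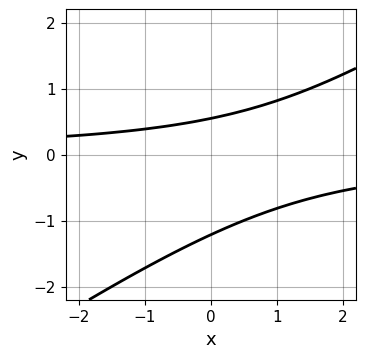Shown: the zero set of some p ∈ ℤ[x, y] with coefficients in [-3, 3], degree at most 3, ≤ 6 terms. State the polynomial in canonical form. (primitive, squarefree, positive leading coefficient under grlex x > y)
(a) The degree is 2 — a generic line meets the curve in up to 2 points.
(b) Checking where it meets the axes: it misses every integer gridline on the x-axis.
(c) Solving for integer coefficients yields p as stated.

2*x*y - 3*y^2 - 2*y + 2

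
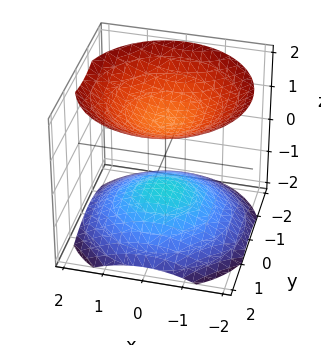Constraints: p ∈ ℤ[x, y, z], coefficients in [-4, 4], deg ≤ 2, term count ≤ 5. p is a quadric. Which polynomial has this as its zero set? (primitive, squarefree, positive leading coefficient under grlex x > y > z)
2*x^2 + 2*y^2 - 3*z^2 + 3

There are 2 components.
Degree: two separate bowl-shaped sheets opening away from each other; a quadric, so deg p = 2.
Symmetries: mirror symmetry z ↦ −z ⇒ only even powers of z; rotational symmetry about the z-axis ⇒ p depends on x, y only through x² + y².
Checking where it meets the axes: it misses every integer gridline on the x-axis; the z-axis gridline crossings are at z ∈ {-1, 1}; no y-intercept at any integer in the box.
These observations pin down the coefficients.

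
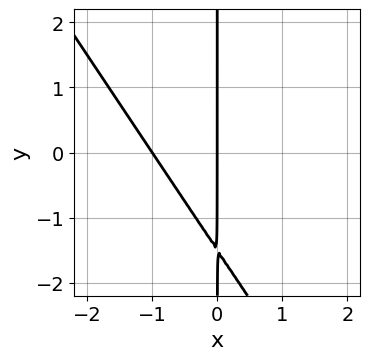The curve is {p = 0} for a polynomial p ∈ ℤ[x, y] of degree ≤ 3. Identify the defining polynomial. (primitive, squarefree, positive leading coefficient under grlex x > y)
3*x^2 + 2*x*y + 3*x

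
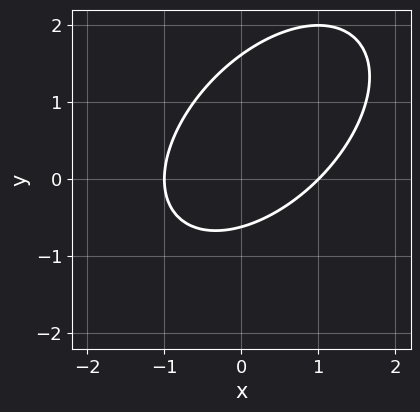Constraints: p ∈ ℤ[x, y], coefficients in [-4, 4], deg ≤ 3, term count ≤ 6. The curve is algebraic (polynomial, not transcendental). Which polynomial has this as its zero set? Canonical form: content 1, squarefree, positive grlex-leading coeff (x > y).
1. Degree: a generic line meets the curve in up to 2 points, so deg p = 2.
2. Against the integer gridlines: among the integer gridlines, it crosses the x-axis at x ∈ {-1, 1}.
3. Assembling these constraints gives the stated polynomial.

x^2 - x*y + y^2 - y - 1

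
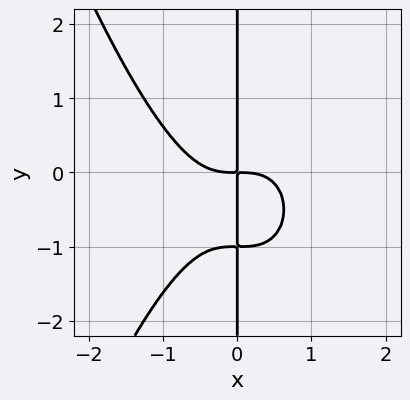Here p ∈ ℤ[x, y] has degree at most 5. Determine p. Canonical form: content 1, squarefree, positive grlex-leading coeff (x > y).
x^4 + x*y^2 + x*y

deg p = 4.
Against the integer gridlines: every point of the y-axis in the box is on the curve.
The integer polynomial consistent with all of this is the stated p.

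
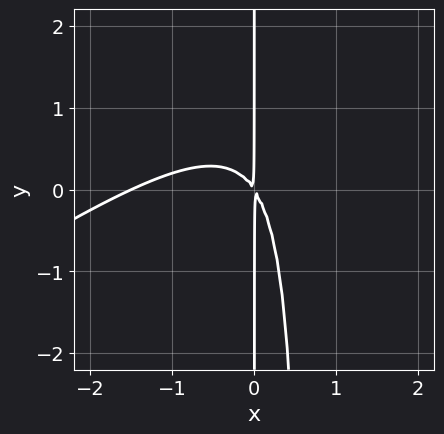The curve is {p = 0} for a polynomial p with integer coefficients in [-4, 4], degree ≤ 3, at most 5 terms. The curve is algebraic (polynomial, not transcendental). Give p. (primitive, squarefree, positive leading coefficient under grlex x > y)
2*x^3 - 3*x^2*y + 3*x^2 + 2*x*y

Degree: the shape is more complex than any degree-2 curve, so deg p = 3.
Checking where it meets the axes: every point of the y-axis in the box is on the curve.
Assembling these constraints gives the stated polynomial.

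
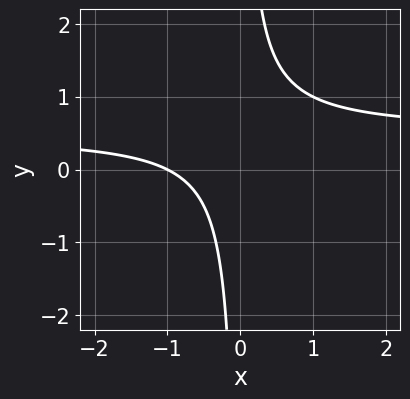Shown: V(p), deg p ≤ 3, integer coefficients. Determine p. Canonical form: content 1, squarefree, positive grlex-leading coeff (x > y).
2*x*y - x - 1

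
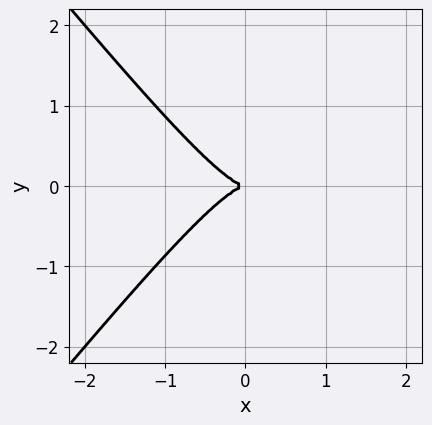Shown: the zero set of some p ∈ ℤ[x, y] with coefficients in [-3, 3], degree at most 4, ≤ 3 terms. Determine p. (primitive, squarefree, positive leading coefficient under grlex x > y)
The degree is 3 — no degree-2 curve has this shape.
Symmetries: the y ↦ −y reflection is a symmetry, so y appears only in even powers.
From the axis intercepts and sections: it meets the y-axis at y = 0 (among the integer gridlines); one x-axis crossing is at x = 0.
Putting this together gives p.

3*x^3 - 2*x*y^2 + 2*y^2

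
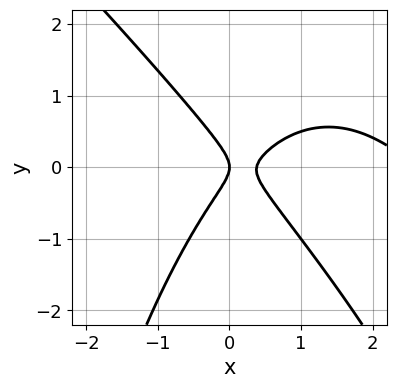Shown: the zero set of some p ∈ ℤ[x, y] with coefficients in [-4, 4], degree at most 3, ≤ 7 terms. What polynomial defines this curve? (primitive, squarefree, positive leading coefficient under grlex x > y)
The degree is 3 — the shape is more complex than any degree-2 curve.
From the visible intercepts: it crosses the x-axis at the gridline x = 0; one y-axis crossing is at y = 0.
Matching integer coefficients to the picture gives p.

x^3 + x^2*y - 3*x^2 + 2*y^2 + x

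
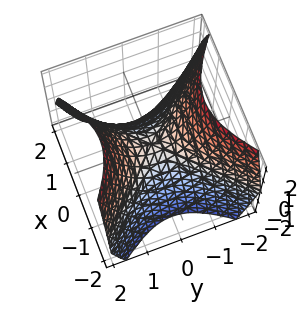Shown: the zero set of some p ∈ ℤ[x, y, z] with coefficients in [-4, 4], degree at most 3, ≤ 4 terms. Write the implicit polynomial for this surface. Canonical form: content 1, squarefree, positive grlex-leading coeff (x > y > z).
First, the degree is 2 — a saddle surface; a quadric.
Next, symmetries: mirror symmetry y ↦ −y ⇒ only even powers of y; it's symmetric under x → −x, forcing even powers of x.
Then, from the axis intercepts and sections: it meets the x-axis at x = 0 (among the integer gridlines); one z-axis crossing is at z = 0; it crosses the y-axis at the gridline y = 0.
Finally, fitting integer coefficients to these (and the overall shape) gives p.

x^2 - y^2 + z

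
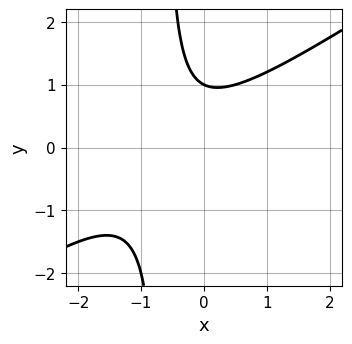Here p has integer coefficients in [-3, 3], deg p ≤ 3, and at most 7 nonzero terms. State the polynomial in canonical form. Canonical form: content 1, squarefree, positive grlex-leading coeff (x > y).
deg p = 2.
Observable constraints: it meets the y-axis at y = 1 (among the integer gridlines); the curve avoids every integer x-axis point in the box.
These observations pin down the coefficients.

2*x^2 - 3*x*y + 2*x - 2*y + 2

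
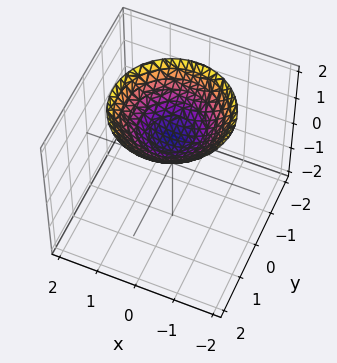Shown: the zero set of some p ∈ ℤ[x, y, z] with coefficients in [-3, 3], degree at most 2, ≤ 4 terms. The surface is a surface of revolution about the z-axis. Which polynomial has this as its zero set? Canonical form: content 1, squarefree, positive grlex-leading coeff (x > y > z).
deg p = 2.
By symmetry, the z-axis is an axis of rotation, so x and y enter only as x² + y².
Against the integer gridlines: no y-intercept at any integer in the box; a circular section at z = 2 has radius between 1 and 2; it misses every integer gridline on the x-axis.
Together with the visible shape, these determine p as stated.

x^2 + y^2 - 2*z + 2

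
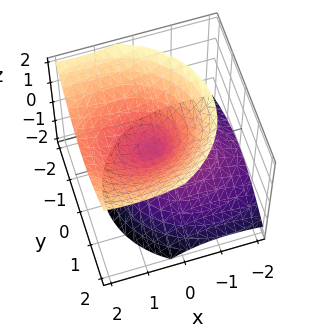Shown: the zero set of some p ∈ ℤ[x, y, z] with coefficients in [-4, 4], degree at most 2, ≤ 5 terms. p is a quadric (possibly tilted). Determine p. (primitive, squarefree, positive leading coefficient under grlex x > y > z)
2*x^2 - 3*x*z + 3*y^2 - 3*z^2

deg p = 2. A generic line meets the surface in up to 2 points.
Reading off the gridlines: it crosses the y-axis at the gridline y = 0; it crosses the z-axis at the gridline z = 0; it crosses the x-axis at the gridline x = 0.
Matching integer coefficients to the picture gives p.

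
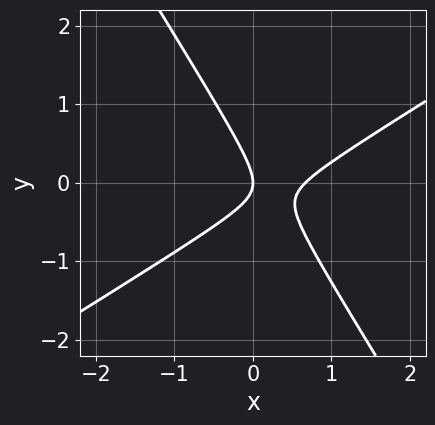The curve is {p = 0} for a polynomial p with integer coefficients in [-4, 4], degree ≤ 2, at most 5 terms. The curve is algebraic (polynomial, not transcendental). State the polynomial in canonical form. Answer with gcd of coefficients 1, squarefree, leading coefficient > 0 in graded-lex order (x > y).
3*x^2 - 3*x*y - 3*y^2 - 2*x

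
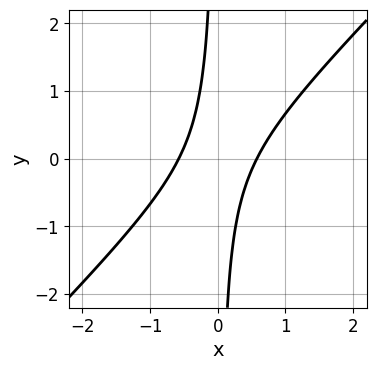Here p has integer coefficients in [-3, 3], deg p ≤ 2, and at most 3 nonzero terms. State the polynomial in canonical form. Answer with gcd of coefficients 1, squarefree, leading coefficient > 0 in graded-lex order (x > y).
1. Degree: a generic line meets the curve in up to 2 points, so deg p = 2.
2. Against the integer gridlines: the curve avoids every integer y-axis point in the box.
3. The integer polynomial consistent with all of this is the stated p.

3*x^2 - 3*x*y - 1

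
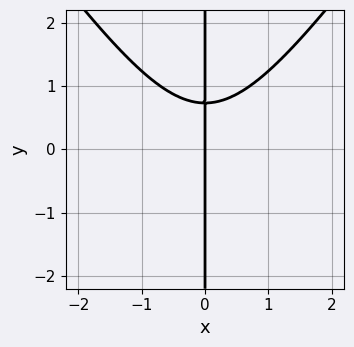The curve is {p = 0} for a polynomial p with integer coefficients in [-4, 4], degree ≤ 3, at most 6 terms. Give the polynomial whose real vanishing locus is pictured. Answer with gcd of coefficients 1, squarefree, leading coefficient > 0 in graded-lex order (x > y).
2*x^3 - x*y^2 - 2*x*y + 2*x

1. deg p = 3.
2. Against the integer gridlines: it meets the x-axis at x = 0 (among the integer gridlines); every point of the y-axis in the box is on the curve.
3. Assembling these constraints gives the stated polynomial.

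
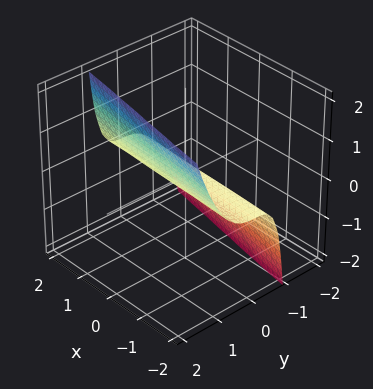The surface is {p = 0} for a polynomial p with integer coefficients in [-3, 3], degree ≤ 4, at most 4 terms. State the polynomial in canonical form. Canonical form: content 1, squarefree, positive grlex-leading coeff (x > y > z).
1. The degree is 3 — a generic line meets the surface in up to 3 points.
2. Against the integer gridlines: the visible x-axis segment lies entirely on the surface; it crosses the y-axis at the gridline y = 0; it meets the z-axis at z = 0 (among the integer gridlines).
3. Assembling these constraints gives the stated polynomial.

x*y*z + 3*y^3 - 3*z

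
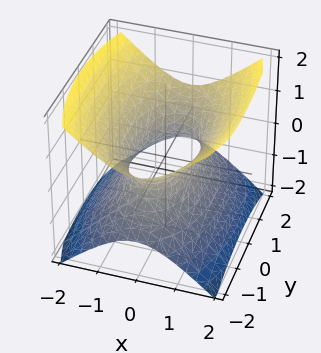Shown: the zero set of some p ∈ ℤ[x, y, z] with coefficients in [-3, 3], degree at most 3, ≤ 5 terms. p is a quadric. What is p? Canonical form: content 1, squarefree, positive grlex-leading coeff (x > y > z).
The degree is 2 — one connected sheet with a waist; a quadric.
Symmetries: the z ↦ −z reflection is a symmetry, so z appears only in even powers; the y ↦ −y reflection is a symmetry, so y appears only in even powers; it's symmetric under x → −x, forcing even powers of x.
From the visible intercepts: no z-intercept at any integer in the box.
These observations pin down the coefficients.

3*x^2 + y^2 - 3*z^2 - 2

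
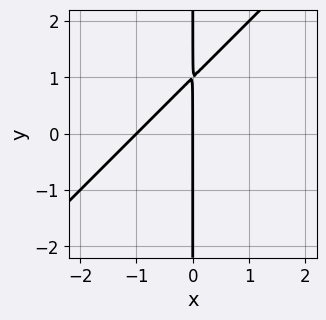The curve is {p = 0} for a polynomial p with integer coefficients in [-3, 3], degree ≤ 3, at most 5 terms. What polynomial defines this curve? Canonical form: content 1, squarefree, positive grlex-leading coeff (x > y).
(a) The degree is 2 — the shape is more complex than any degree-1 curve.
(b) Reading off the gridlines: the x-axis gridline crossings are at x ∈ {-1, 0}; every point of the y-axis in the box is on the curve.
(c) Together with the visible shape, these determine p as stated.

x^2 - x*y + x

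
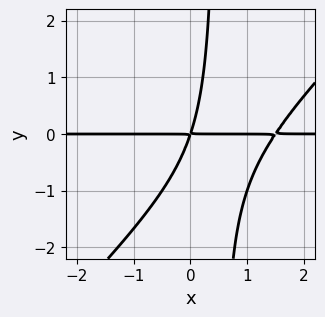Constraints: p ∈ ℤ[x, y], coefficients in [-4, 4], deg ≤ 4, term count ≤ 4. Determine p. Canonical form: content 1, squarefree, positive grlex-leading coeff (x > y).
2*x^2*y - 2*x*y^2 - 3*x*y + y^2

First, the degree is 3 — the shape is more complex than any degree-2 curve.
Then, reading off the gridlines: the visible x-axis segment lies entirely on the curve.
Finally, together with the visible shape, these determine p as stated.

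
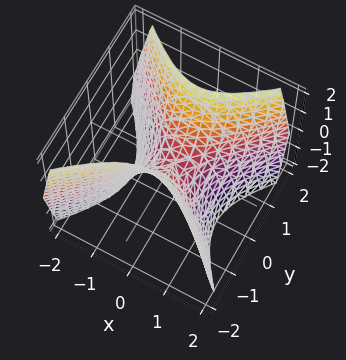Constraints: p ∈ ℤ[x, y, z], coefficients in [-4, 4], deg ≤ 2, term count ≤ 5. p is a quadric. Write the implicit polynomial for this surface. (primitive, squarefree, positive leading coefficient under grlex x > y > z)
3*x^2 - 3*y^2 + 2*z

The degree is 2 — a hyperbolic paraboloid; a quadric.
Symmetries: mirror symmetry x ↦ −x ⇒ only even powers of x; mirror symmetry y ↦ −y ⇒ only even powers of y.
From the visible intercepts: it crosses the z-axis at the gridline z = 0; it crosses the y-axis at the gridline y = 0; one x-axis crossing is at x = 0.
Assembling these constraints gives the stated polynomial.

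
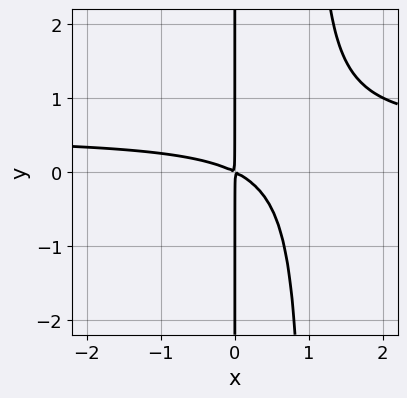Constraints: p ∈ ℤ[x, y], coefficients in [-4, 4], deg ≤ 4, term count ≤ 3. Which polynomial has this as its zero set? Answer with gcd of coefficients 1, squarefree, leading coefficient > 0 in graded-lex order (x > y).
2*x^2*y - x^2 - 2*x*y

deg p = 3.
From the axis intercepts and sections: the visible y-axis segment lies entirely on the curve.
These observations pin down the coefficients.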